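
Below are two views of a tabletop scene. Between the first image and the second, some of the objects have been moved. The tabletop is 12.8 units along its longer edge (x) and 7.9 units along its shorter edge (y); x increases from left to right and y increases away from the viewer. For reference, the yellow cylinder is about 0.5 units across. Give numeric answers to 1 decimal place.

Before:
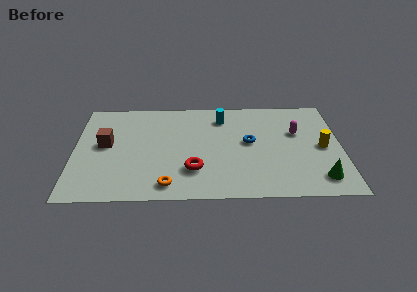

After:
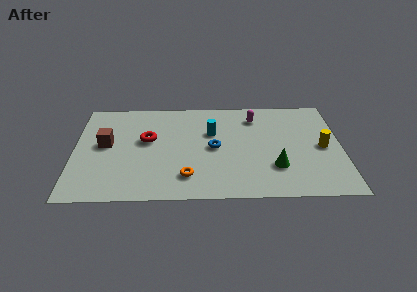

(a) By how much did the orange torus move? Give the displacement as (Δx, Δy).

(0.9, 0.6)

From the two frames, the orange torus sits at roughly (4.5, 1.1) before and (5.4, 1.7) after.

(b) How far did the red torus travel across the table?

3.3

The red torus moved from about (5.7, 2.2) to (3.5, 4.6), a distance of √(2.2² + 2.4²) ≈ 3.3.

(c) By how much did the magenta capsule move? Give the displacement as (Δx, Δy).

(-2.0, 1.3)

From the two frames, the magenta capsule sits at roughly (10.7, 5.0) before and (8.7, 6.3) after.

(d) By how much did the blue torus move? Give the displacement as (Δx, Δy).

(-1.7, -0.4)

The blue torus was at about (8.4, 4.3) and moved to about (6.7, 3.9).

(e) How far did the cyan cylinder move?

1.3

The cyan cylinder moved from about (7.1, 6.3) to (6.6, 5.1), a distance of √(0.5² + 1.2²) ≈ 1.3.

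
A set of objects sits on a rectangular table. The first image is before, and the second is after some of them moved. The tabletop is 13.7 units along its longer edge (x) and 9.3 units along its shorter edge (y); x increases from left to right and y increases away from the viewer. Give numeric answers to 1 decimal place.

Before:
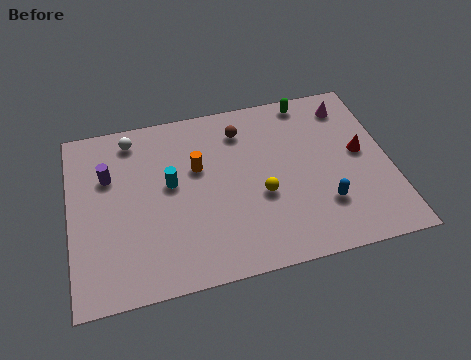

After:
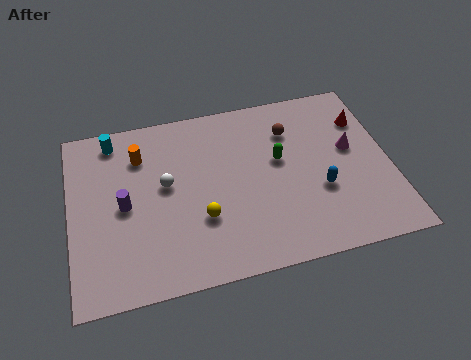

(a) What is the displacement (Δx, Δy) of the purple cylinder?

(0.6, -1.7)

The purple cylinder started near (1.7, 6.2) and ended near (2.3, 4.5).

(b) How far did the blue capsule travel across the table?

0.8

The blue capsule moved from about (10.7, 2.6) to (10.6, 3.4), a distance of √(0.1² + 0.8²) ≈ 0.8.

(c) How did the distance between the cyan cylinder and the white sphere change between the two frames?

+0.4

They were about 3.2 units apart before and 3.6 after — 0.4 units further apart.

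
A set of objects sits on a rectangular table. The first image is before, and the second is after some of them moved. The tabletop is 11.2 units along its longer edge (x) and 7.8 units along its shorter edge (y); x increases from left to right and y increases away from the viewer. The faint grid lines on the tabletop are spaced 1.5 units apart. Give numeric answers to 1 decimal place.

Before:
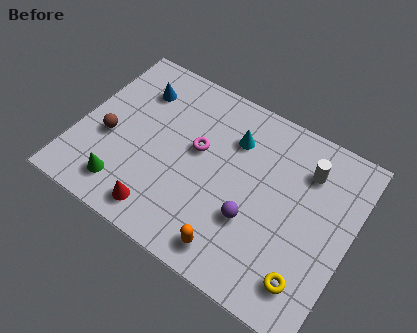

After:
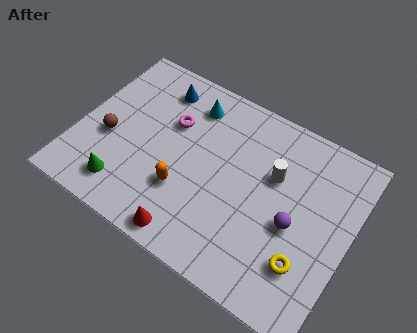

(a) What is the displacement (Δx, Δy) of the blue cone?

(0.8, 0.5)

The blue cone started near (2.0, 5.9) and ended near (2.8, 6.4).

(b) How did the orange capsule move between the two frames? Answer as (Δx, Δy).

(-2.3, 1.4)

The orange capsule was at about (6.9, 1.1) and moved to about (4.6, 2.5).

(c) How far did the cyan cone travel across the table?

2.0

From (6.1, 5.7) to (4.2, 6.3), the cyan cone covered √(1.9² + 0.6²) ≈ 2.0 units.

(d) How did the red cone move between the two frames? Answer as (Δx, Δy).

(1.3, -0.3)

From the two frames, the red cone sits at roughly (3.9, 1.1) before and (5.2, 0.8) after.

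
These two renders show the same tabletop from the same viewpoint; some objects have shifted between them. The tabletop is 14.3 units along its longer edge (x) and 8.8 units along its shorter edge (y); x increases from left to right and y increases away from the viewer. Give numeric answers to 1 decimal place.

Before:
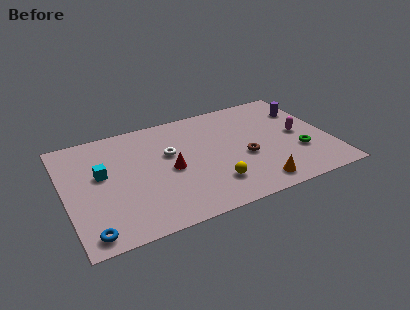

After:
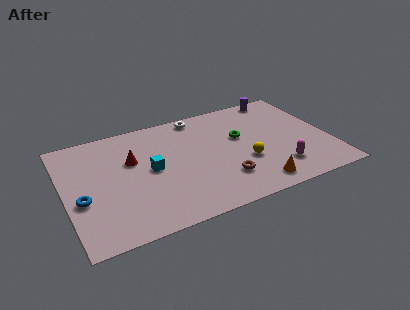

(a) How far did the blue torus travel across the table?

2.5

From (1.0, 1.0) to (0.8, 3.5), the blue torus covered √(0.2² + 2.5²) ≈ 2.5 units.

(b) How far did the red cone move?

2.4

From (5.6, 4.1) to (3.7, 5.6), the red cone covered √(1.9² + 1.5²) ≈ 2.4 units.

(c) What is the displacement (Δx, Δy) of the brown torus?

(-1.3, -1.3)

The brown torus started near (9.6, 3.6) and ended near (8.3, 2.3).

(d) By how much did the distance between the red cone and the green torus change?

-1.1

Before: roughly 7.0 units apart; after: 5.9. That's 1.1 units closer together.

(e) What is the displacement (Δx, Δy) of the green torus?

(-2.9, 2.4)

The green torus was at about (12.5, 2.9) and moved to about (9.6, 5.3).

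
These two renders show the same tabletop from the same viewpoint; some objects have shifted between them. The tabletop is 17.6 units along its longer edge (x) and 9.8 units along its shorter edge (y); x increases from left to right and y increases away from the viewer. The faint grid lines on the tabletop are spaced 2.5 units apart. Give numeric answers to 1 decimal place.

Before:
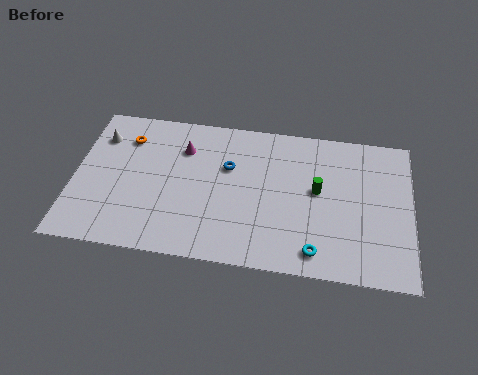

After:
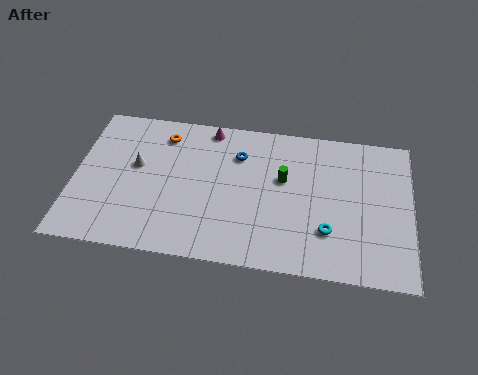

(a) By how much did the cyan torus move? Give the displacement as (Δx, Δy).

(0.6, 1.4)

From the two frames, the cyan torus sits at roughly (12.7, 1.4) before and (13.3, 2.8) after.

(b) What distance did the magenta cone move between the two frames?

2.1

The magenta cone was near (5.6, 7.2) before and (6.9, 8.8) after, so it travelled √(1.3² + 1.6²) ≈ 2.1 units.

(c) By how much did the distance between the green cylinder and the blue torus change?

-2.1

They were about 4.8 units apart before and 2.7 after — 2.1 units closer together.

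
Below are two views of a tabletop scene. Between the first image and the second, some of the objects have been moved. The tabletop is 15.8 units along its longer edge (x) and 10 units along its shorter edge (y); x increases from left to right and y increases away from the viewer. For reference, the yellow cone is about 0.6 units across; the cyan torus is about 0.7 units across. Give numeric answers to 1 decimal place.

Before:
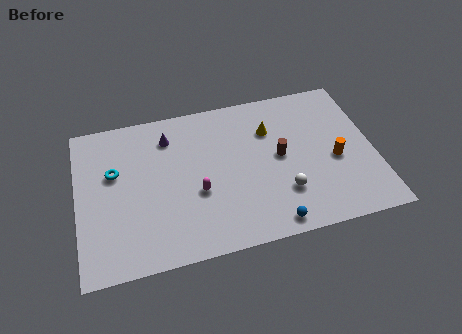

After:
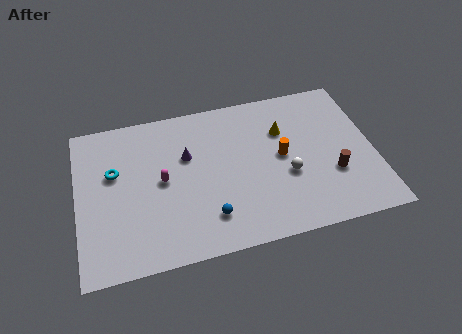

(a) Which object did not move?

the cyan torus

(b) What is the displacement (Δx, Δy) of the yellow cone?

(0.7, -0.2)

The yellow cone was at about (10.4, 7.1) and moved to about (11.1, 6.9).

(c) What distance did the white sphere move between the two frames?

1.1

From (10.8, 2.8) to (11.1, 3.9), the white sphere covered √(0.3² + 1.1²) ≈ 1.1 units.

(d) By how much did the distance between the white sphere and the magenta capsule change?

+2.1

They were about 4.6 units apart before and 6.7 after — 2.1 units further apart.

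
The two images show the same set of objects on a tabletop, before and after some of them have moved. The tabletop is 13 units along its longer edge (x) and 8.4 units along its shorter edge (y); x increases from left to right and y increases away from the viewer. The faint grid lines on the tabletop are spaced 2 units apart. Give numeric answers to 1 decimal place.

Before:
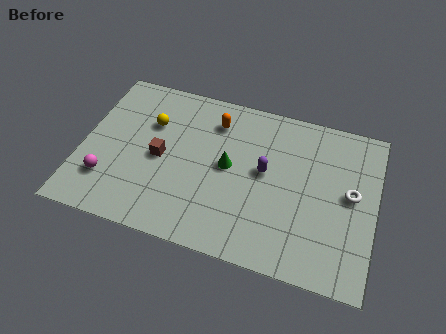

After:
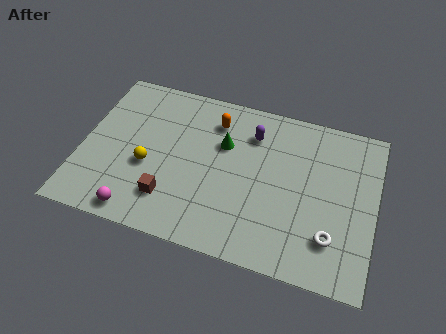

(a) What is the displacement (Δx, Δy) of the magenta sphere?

(1.5, -1.3)

From the two frames, the magenta sphere sits at roughly (1.3, 2.2) before and (2.8, 0.9) after.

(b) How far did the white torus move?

2.5

From (11.9, 4.5) to (11.2, 2.1), the white torus covered √(0.7² + 2.4²) ≈ 2.5 units.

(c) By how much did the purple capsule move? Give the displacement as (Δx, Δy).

(-0.7, 1.8)

The purple capsule started near (8.1, 4.6) and ended near (7.4, 6.4).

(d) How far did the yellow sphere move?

2.3

The yellow sphere moved from about (2.9, 5.7) to (3.0, 3.4), a distance of √(0.1² + 2.3²) ≈ 2.3.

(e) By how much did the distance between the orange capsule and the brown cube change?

+1.5

They were about 3.4 units apart before and 4.9 after — 1.5 units further apart.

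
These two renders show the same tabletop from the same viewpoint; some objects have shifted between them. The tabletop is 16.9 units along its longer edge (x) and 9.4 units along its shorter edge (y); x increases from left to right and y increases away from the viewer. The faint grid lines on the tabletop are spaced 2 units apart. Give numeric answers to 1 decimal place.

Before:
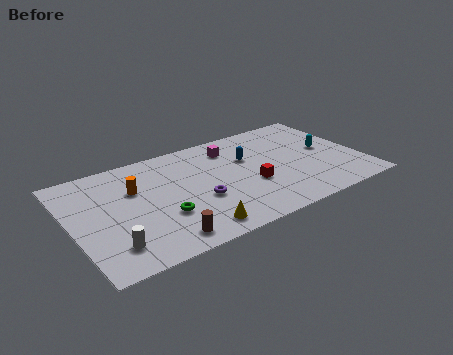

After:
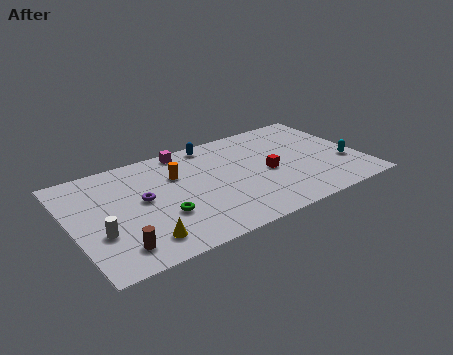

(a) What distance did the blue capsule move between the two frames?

2.9

From (10.5, 6.1) to (8.7, 8.4), the blue capsule covered √(1.8² + 2.3²) ≈ 2.9 units.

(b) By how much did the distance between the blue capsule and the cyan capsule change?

+4.2

The distance was about 4.7 in the first image and 8.9 in the second, so they moved 4.2 units further apart.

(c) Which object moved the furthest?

the purple torus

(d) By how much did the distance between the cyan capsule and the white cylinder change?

+1.0

They were about 13.5 units apart before and 14.5 after — 1.0 units further apart.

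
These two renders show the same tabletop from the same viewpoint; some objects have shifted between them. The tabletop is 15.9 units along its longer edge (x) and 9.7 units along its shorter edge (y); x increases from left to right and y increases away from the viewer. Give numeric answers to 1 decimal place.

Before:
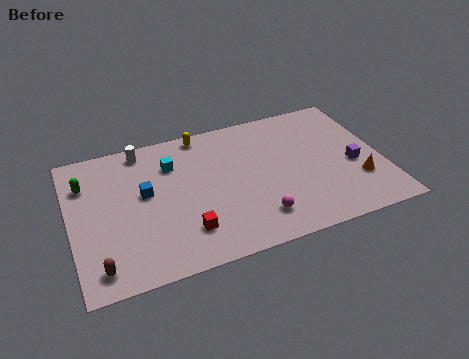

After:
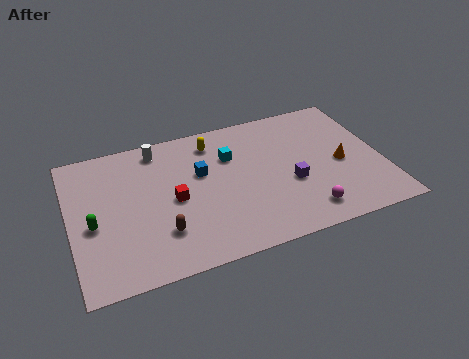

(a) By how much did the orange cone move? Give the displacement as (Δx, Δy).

(-0.7, 1.5)

From the two frames, the orange cone sits at roughly (14.5, 2.9) before and (13.8, 4.4) after.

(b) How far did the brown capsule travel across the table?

3.4

From (1.2, 1.4) to (4.4, 2.6), the brown capsule covered √(3.2² + 1.2²) ≈ 3.4 units.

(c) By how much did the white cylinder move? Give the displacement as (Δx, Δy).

(0.8, -0.2)

From the two frames, the white cylinder sits at roughly (3.9, 8.6) before and (4.7, 8.4) after.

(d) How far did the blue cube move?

2.9

The blue cube moved from about (3.8, 5.5) to (6.7, 6.0), a distance of √(2.9² + 0.5²) ≈ 2.9.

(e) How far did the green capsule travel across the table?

2.9

From (0.9, 7.1) to (1.1, 4.2), the green capsule covered √(0.2² + 2.9²) ≈ 2.9 units.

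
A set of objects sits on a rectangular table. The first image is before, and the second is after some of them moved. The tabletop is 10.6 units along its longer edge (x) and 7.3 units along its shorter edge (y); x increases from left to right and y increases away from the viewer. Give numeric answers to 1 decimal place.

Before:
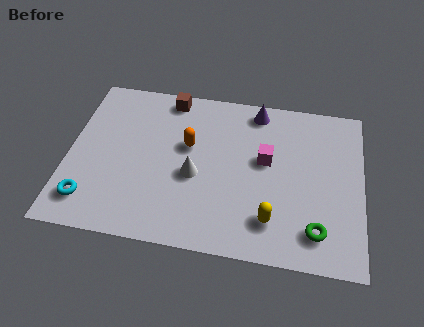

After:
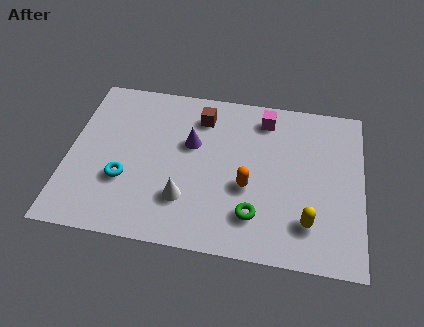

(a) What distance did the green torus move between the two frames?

2.2

The green torus moved from about (9.0, 1.4) to (6.8, 1.7), a distance of √(2.2² + 0.3²) ≈ 2.2.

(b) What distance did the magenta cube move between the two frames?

1.9

From (7.1, 4.2) to (7.0, 6.1), the magenta cube covered √(0.1² + 1.9²) ≈ 1.9 units.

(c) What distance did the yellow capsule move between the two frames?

1.3

From (7.4, 1.6) to (8.7, 1.7), the yellow capsule covered √(1.3² + 0.1²) ≈ 1.3 units.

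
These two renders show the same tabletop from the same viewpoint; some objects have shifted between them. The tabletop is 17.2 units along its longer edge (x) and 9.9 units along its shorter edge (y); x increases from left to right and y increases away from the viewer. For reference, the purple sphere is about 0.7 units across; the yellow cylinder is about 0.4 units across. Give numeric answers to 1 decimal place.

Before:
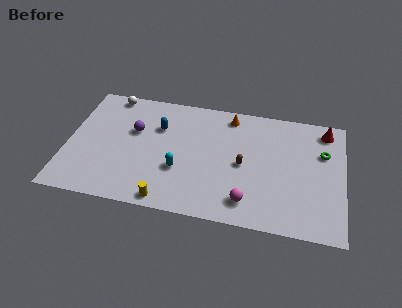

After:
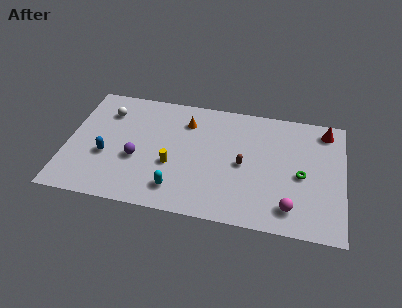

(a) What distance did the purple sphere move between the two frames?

2.3

From (4.1, 6.2) to (4.4, 3.9), the purple sphere covered √(0.3² + 2.3²) ≈ 2.3 units.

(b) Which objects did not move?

the red cone and the brown capsule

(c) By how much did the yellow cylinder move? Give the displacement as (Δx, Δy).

(0.1, 2.9)

From the two frames, the yellow cylinder sits at roughly (6.5, 0.9) before and (6.6, 3.8) after.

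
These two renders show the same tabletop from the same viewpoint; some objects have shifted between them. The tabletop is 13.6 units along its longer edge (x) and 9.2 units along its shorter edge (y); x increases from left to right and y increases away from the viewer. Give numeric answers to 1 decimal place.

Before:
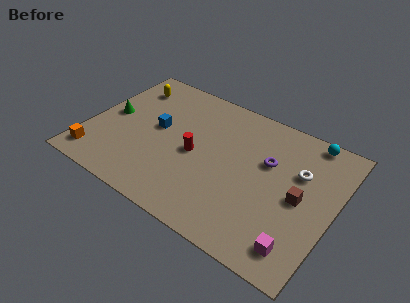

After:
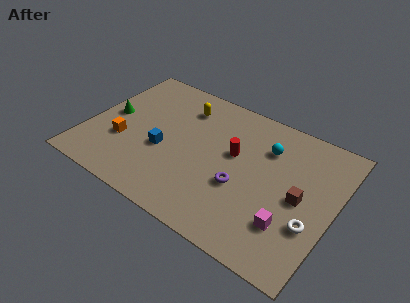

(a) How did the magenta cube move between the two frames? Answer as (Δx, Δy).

(-0.7, 1.0)

The magenta cube was at about (12.2, 1.5) and moved to about (11.5, 2.5).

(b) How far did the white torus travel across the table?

3.1

The white torus was near (11.5, 6.0) before and (12.6, 3.1) after, so it travelled √(1.1² + 2.9²) ≈ 3.1 units.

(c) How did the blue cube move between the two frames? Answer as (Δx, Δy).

(0.6, -1.3)

The blue cube started near (3.7, 5.0) and ended near (4.3, 3.7).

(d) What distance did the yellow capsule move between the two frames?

3.2

The yellow capsule was near (1.6, 7.3) before and (4.8, 7.2) after, so it travelled √(3.2² + 0.1²) ≈ 3.2 units.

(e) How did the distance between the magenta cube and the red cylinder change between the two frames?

-2.3

Before: roughly 6.8 units apart; after: 4.5. That's 2.3 units closer together.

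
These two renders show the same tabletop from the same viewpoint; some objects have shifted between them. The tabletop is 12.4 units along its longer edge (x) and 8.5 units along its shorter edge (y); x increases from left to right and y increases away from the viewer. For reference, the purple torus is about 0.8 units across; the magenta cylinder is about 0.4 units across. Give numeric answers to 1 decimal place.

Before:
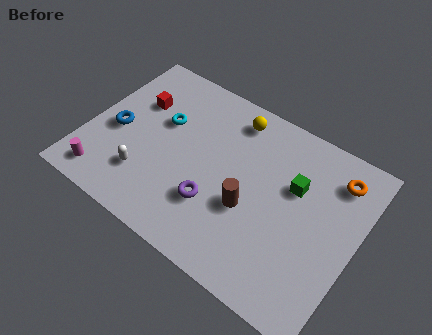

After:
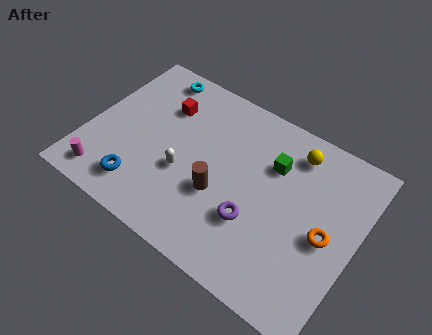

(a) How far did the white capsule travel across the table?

1.9

From (3.0, 2.2) to (4.6, 3.3), the white capsule covered √(1.6² + 1.1²) ≈ 1.9 units.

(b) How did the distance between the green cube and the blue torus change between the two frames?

-1.4

The distance was about 8.3 in the first image and 6.9 in the second, so they moved 1.4 units closer together.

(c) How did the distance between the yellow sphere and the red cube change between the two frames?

+1.5

They were about 4.6 units apart before and 6.1 after — 1.5 units further apart.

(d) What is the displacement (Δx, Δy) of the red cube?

(1.2, 0.4)

From the two frames, the red cube sits at roughly (1.9, 5.7) before and (3.1, 6.1) after.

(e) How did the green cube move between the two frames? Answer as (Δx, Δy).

(-1.1, 0.5)

From the two frames, the green cube sits at roughly (9.4, 5.4) before and (8.3, 5.9) after.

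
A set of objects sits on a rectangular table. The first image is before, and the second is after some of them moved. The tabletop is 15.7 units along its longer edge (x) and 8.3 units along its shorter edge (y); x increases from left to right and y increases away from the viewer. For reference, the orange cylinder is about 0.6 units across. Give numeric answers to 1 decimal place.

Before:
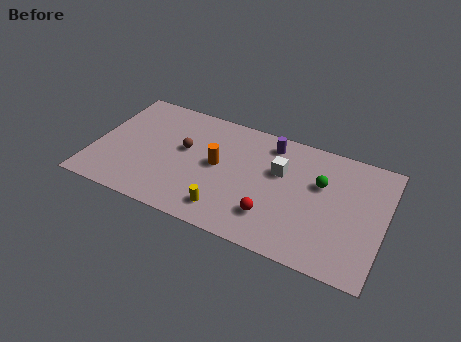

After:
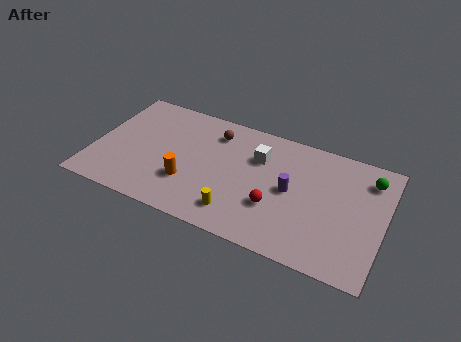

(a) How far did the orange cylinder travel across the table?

2.3

From (6.7, 4.4) to (5.3, 2.6), the orange cylinder covered √(1.4² + 1.8²) ≈ 2.3 units.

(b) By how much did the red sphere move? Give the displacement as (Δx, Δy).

(0.1, 0.7)

The red sphere started near (9.9, 2.1) and ended near (10.0, 2.8).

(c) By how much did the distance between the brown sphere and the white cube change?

-2.6

The distance was about 5.2 in the first image and 2.6 in the second, so they moved 2.6 units closer together.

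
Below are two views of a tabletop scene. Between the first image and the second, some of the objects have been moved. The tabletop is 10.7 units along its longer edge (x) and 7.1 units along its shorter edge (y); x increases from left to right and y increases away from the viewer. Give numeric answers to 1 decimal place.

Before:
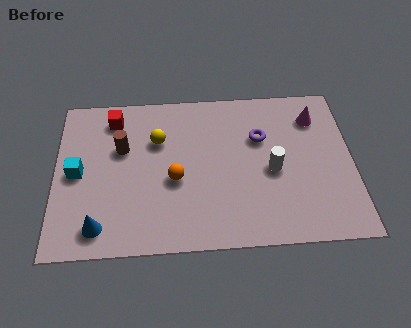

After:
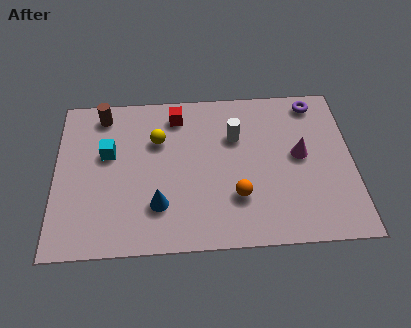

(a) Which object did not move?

the yellow sphere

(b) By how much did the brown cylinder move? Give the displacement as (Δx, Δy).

(-0.7, 1.6)

From the two frames, the brown cylinder sits at roughly (2.4, 4.5) before and (1.7, 6.1) after.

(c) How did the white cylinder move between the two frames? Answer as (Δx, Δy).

(-1.3, 1.6)

From the two frames, the white cylinder sits at roughly (7.8, 3.2) before and (6.5, 4.8) after.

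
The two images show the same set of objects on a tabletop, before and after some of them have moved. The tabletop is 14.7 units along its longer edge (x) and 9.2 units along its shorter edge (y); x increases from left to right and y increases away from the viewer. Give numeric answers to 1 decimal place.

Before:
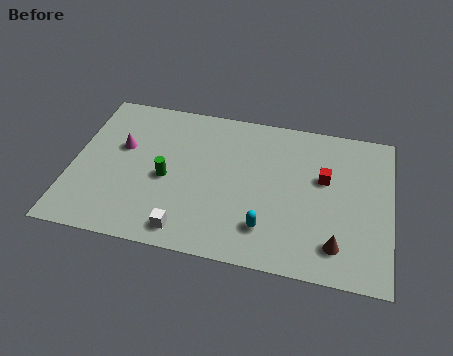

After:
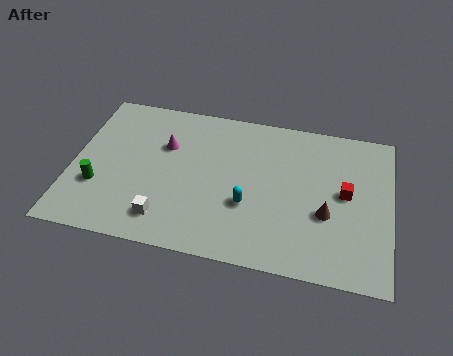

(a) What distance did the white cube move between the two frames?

1.1

The white cube moved from about (5.5, 1.2) to (4.5, 1.7), a distance of √(1.0² + 0.5²) ≈ 1.1.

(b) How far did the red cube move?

1.2

The red cube was near (11.6, 5.6) before and (12.6, 4.9) after, so it travelled √(1.0² + 0.7²) ≈ 1.2 units.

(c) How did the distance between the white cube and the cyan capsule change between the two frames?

+0.3

The distance was about 3.7 in the first image and 4.0 in the second, so they moved 0.3 units further apart.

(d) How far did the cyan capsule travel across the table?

1.5

The cyan capsule moved from about (9.1, 2.1) to (8.2, 3.3), a distance of √(0.9² + 1.2²) ≈ 1.5.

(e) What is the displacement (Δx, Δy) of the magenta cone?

(2.0, 0.5)

The magenta cone started near (2.2, 5.6) and ended near (4.2, 6.1).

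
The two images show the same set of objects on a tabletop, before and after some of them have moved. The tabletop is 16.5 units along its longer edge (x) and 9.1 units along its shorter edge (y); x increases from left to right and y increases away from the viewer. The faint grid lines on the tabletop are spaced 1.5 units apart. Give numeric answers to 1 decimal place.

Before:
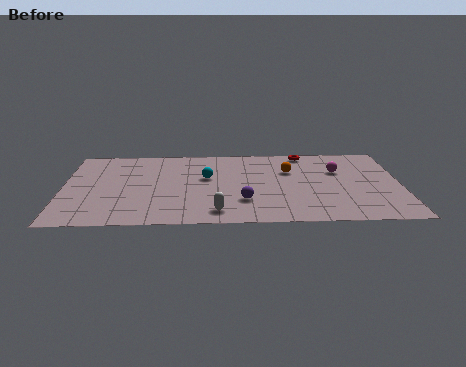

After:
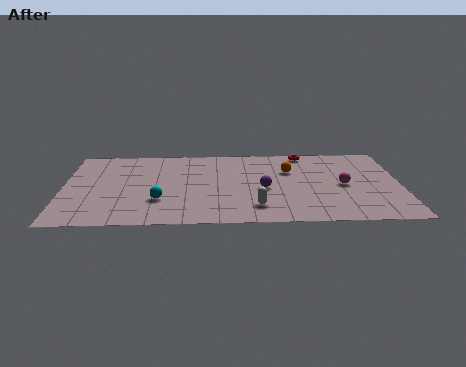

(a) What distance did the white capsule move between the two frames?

2.0

From (7.5, 1.4) to (9.4, 1.9), the white capsule covered √(1.9² + 0.5²) ≈ 2.0 units.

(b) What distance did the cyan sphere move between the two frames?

3.5

From (7.0, 5.4) to (4.7, 2.8), the cyan sphere covered √(2.3² + 2.6²) ≈ 3.5 units.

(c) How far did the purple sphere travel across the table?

1.7

From (8.8, 2.6) to (9.8, 4.0), the purple sphere covered √(1.0² + 1.4²) ≈ 1.7 units.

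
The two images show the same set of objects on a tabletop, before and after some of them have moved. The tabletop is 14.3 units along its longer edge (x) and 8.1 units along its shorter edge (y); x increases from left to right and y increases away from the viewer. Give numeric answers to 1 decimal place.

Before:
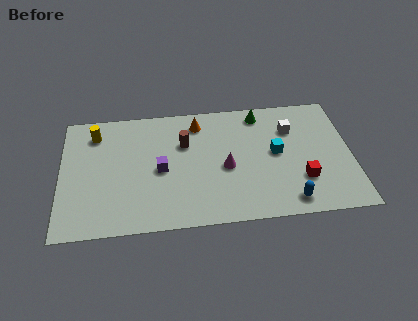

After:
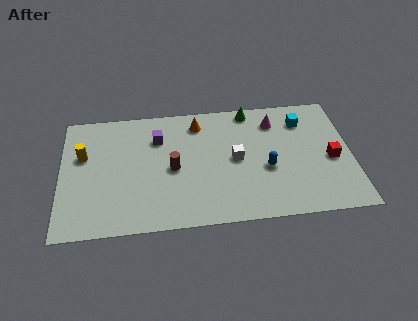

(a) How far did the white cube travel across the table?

3.3

From (11.4, 5.8) to (8.6, 4.1), the white cube covered √(2.8² + 1.7²) ≈ 3.3 units.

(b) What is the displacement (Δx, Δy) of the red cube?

(1.5, 1.2)

From the two frames, the red cube sits at roughly (11.8, 2.4) before and (13.3, 3.6) after.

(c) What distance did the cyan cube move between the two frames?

2.4

The cyan cube moved from about (10.6, 4.3) to (12.0, 6.3), a distance of √(1.4² + 2.0²) ≈ 2.4.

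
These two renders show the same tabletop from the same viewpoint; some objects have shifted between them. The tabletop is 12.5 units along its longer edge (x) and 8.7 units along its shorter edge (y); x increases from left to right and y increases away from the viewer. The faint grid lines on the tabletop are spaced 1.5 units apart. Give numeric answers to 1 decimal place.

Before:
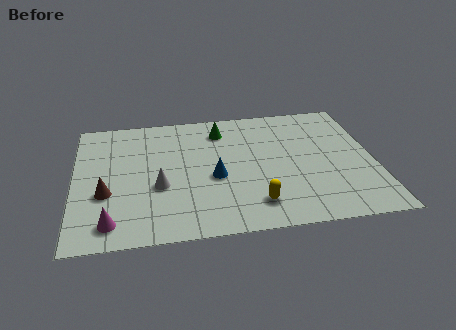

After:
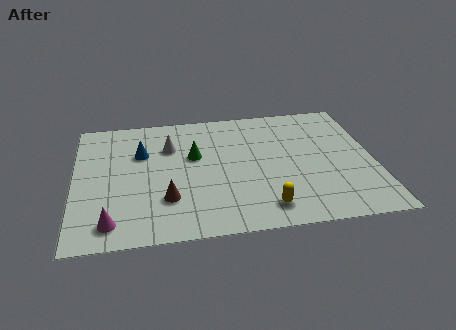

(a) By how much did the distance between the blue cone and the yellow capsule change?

+4.1

The distance was about 2.6 in the first image and 6.7 in the second, so they moved 4.1 units further apart.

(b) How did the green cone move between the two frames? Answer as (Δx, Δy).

(-1.2, -1.7)

From the two frames, the green cone sits at roughly (6.2, 7.0) before and (5.0, 5.3) after.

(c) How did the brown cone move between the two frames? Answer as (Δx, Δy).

(2.5, -0.7)

The brown cone was at about (1.3, 3.2) and moved to about (3.8, 2.5).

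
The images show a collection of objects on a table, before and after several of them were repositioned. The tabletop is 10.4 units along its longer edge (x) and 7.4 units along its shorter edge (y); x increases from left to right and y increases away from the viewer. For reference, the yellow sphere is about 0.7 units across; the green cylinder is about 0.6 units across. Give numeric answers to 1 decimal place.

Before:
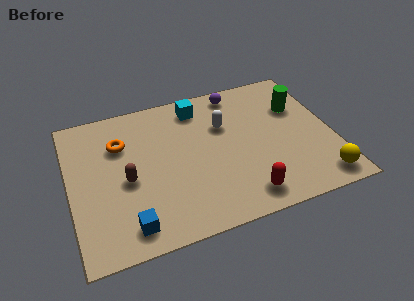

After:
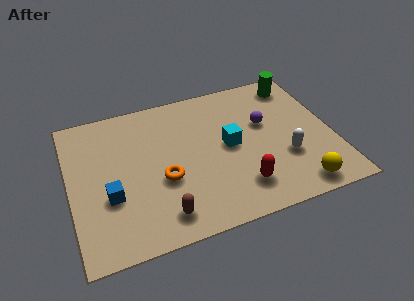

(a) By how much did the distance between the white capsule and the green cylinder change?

+0.9

The distance was about 3.0 in the first image and 3.9 in the second, so they moved 0.9 units further apart.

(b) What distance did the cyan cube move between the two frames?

2.6

From (5.3, 6.2) to (6.3, 3.8), the cyan cube covered √(1.0² + 2.4²) ≈ 2.6 units.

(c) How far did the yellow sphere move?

0.9

The yellow sphere was near (9.6, 1.0) before and (8.7, 0.9) after, so it travelled √(0.9² + 0.1²) ≈ 0.9 units.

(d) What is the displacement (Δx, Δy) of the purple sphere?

(0.9, -2.0)

The purple sphere started near (6.9, 6.5) and ended near (7.8, 4.5).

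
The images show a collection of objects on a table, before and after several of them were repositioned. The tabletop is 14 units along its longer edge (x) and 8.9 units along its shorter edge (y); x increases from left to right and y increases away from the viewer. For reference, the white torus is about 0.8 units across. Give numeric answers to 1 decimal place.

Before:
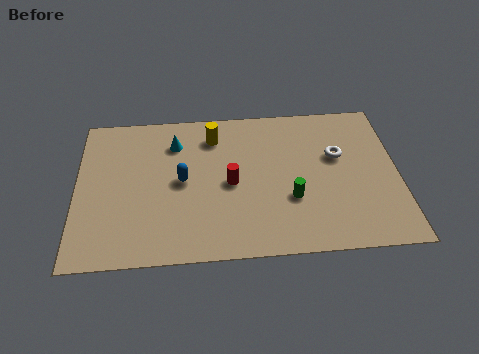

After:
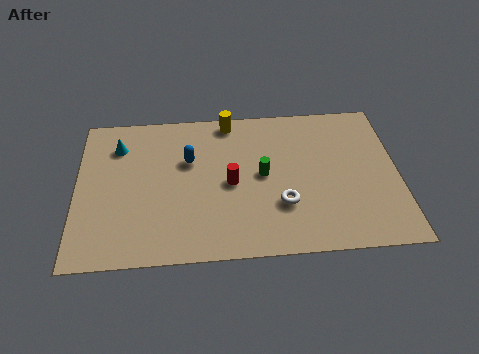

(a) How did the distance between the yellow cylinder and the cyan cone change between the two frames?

+3.3

Before: roughly 1.7 units apart; after: 5.0. That's 3.3 units further apart.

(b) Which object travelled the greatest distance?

the white torus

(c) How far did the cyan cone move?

2.5

The cyan cone was near (4.3, 6.8) before and (1.8, 6.8) after, so it travelled √(2.5² + 0.0²) ≈ 2.5 units.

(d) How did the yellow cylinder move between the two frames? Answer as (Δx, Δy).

(0.7, 0.9)

The yellow cylinder started near (6.0, 7.1) and ended near (6.7, 8.0).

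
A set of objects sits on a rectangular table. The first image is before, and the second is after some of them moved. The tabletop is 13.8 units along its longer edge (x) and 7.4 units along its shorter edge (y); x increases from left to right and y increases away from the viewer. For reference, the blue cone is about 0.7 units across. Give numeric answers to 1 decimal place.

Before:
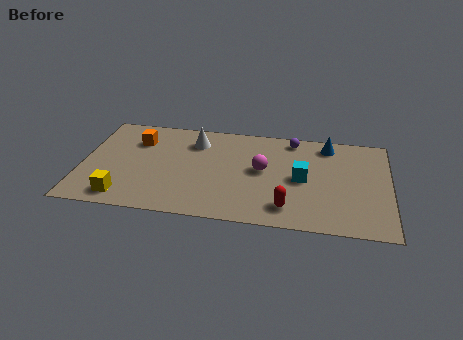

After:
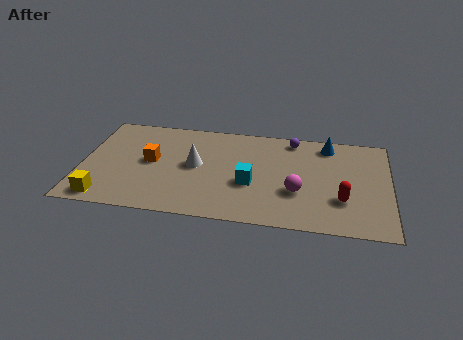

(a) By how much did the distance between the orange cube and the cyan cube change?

-3.1

The distance was about 7.7 in the first image and 4.6 in the second, so they moved 3.1 units closer together.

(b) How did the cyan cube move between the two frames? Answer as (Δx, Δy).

(-2.3, -0.7)

The cyan cube was at about (9.9, 3.6) and moved to about (7.6, 2.9).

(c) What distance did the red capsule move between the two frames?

2.6

The red capsule moved from about (9.3, 1.4) to (11.7, 2.3), a distance of √(2.4² + 0.9²) ≈ 2.6.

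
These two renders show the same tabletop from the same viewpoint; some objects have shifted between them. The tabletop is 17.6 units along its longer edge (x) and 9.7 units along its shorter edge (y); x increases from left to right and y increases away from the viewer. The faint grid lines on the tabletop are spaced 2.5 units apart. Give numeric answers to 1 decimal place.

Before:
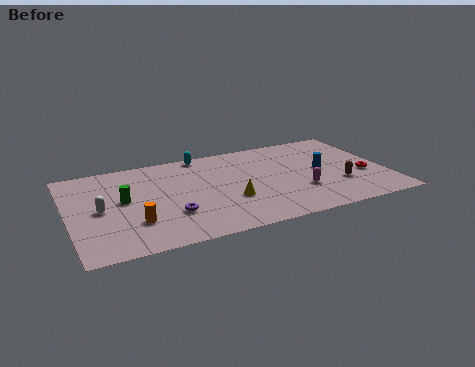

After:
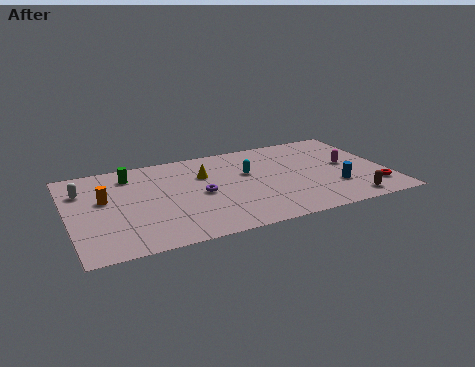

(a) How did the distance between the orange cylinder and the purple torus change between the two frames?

+3.3

The distance was about 2.0 in the first image and 5.3 in the second, so they moved 3.3 units further apart.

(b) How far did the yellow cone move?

3.4

The yellow cone moved from about (8.7, 3.4) to (7.6, 6.6), a distance of √(1.1² + 3.2²) ≈ 3.4.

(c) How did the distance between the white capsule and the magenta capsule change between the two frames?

+3.7

Before: roughly 11.0 units apart; after: 14.7. That's 3.7 units further apart.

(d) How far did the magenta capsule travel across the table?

3.5

The magenta capsule was near (12.6, 3.1) before and (15.5, 5.1) after, so it travelled √(2.9² + 2.0²) ≈ 3.5 units.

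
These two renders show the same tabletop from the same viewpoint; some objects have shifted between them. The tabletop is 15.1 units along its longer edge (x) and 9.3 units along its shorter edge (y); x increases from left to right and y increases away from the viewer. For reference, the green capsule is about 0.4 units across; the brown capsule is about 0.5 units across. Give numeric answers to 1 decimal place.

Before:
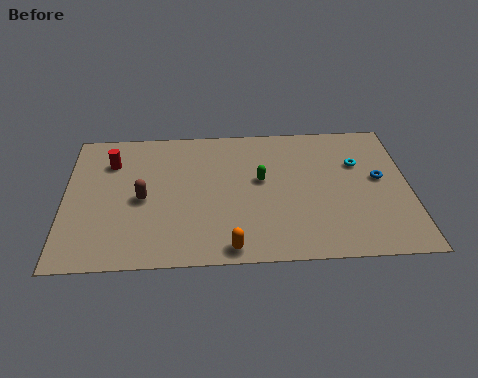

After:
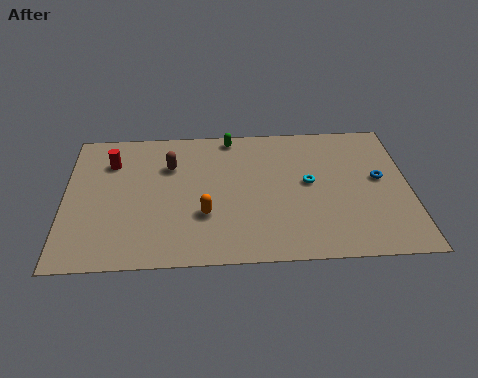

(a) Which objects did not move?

the red cylinder and the blue torus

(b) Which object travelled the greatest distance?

the green capsule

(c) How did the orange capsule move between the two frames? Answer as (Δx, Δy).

(-1.1, 2.2)

The orange capsule was at about (7.2, 0.9) and moved to about (6.1, 3.1).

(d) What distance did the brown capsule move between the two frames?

2.5

The brown capsule moved from about (3.4, 4.3) to (4.6, 6.5), a distance of √(1.2² + 2.2²) ≈ 2.5.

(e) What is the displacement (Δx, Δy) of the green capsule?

(-1.3, 3.1)

The green capsule was at about (8.6, 5.3) and moved to about (7.3, 8.4).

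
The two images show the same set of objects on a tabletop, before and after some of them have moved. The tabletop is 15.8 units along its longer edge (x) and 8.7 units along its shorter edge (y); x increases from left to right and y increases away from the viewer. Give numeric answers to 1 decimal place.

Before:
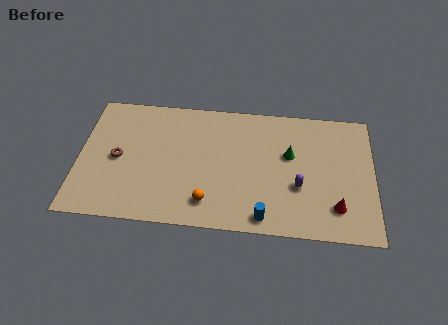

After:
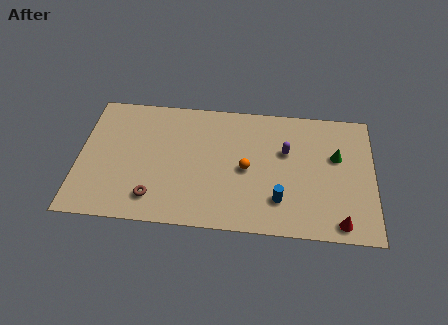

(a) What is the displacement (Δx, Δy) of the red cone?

(0.2, -1.0)

The red cone was at about (13.8, 2.0) and moved to about (14.0, 1.0).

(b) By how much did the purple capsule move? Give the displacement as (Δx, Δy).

(-0.7, 2.3)

The purple capsule was at about (11.8, 3.2) and moved to about (11.1, 5.5).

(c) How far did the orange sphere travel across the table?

3.1

The orange sphere moved from about (7.0, 1.7) to (9.0, 4.1), a distance of √(2.0² + 2.4²) ≈ 3.1.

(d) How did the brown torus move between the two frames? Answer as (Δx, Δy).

(2.0, -2.5)

The brown torus started near (2.1, 4.2) and ended near (4.1, 1.7).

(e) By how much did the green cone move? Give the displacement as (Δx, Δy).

(2.5, 0.1)

The green cone was at about (11.3, 5.3) and moved to about (13.8, 5.4).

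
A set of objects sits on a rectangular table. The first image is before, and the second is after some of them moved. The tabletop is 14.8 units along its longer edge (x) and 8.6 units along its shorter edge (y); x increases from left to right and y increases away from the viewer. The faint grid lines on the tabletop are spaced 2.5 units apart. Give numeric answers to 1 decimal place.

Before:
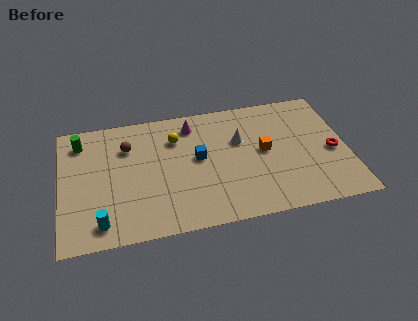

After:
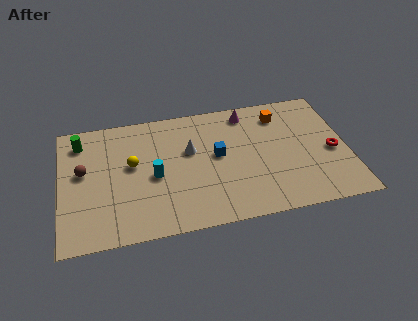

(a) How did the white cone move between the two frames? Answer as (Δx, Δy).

(-2.6, -0.2)

The white cone started near (9.3, 5.5) and ended near (6.7, 5.3).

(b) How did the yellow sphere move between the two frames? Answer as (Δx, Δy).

(-2.3, -1.4)

The yellow sphere started near (6.0, 6.3) and ended near (3.7, 4.9).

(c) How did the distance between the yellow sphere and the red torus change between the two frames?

+2.0

Before: roughly 8.4 units apart; after: 10.4. That's 2.0 units further apart.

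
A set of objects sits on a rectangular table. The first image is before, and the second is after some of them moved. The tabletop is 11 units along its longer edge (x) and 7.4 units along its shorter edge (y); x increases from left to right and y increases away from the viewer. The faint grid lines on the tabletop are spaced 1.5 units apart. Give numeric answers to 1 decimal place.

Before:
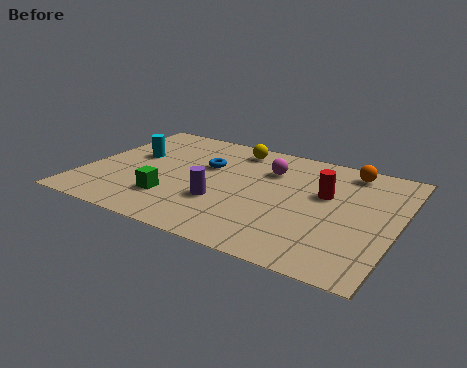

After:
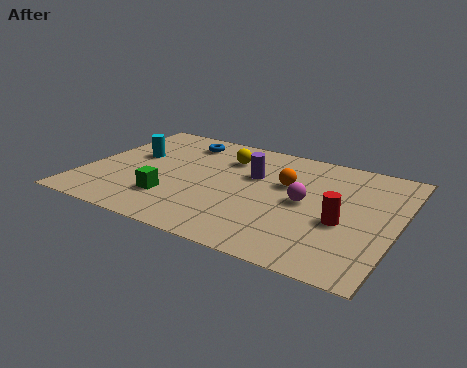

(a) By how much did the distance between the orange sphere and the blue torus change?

-0.9

The distance was about 5.2 in the first image and 4.3 in the second, so they moved 0.9 units closer together.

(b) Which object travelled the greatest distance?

the orange sphere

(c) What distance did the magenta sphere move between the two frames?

2.2

The magenta sphere was near (6.3, 5.3) before and (7.8, 3.7) after, so it travelled √(1.5² + 1.6²) ≈ 2.2 units.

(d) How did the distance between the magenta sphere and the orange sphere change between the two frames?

-1.7

The distance was about 2.9 in the first image and 1.2 in the second, so they moved 1.7 units closer together.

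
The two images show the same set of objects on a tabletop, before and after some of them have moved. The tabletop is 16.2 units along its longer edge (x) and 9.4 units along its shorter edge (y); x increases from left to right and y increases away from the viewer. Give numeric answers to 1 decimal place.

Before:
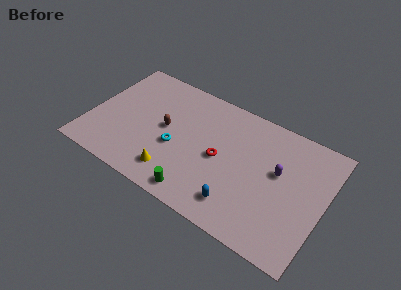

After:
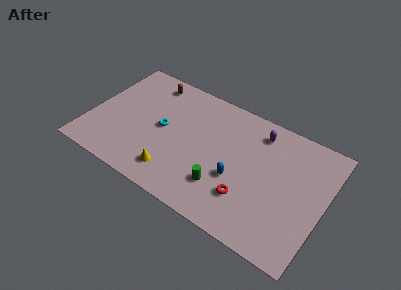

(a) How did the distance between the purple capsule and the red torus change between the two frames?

+1.2

They were about 4.0 units apart before and 5.2 after — 1.2 units further apart.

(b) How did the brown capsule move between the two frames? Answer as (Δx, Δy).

(-1.7, 3.2)

The brown capsule started near (5.2, 4.9) and ended near (3.5, 8.1).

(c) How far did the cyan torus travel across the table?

1.5

From (6.1, 3.8) to (5.0, 4.8), the cyan torus covered √(1.1² + 1.0²) ≈ 1.5 units.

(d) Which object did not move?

the yellow cone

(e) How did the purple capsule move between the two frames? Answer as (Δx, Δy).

(-1.7, 2.3)

The purple capsule started near (13.0, 5.5) and ended near (11.3, 7.8).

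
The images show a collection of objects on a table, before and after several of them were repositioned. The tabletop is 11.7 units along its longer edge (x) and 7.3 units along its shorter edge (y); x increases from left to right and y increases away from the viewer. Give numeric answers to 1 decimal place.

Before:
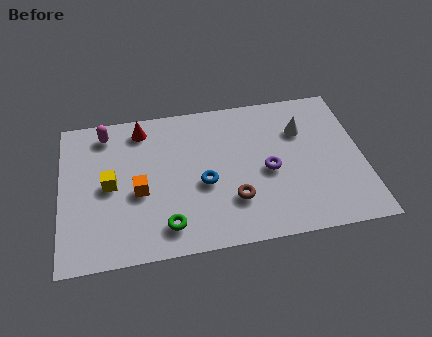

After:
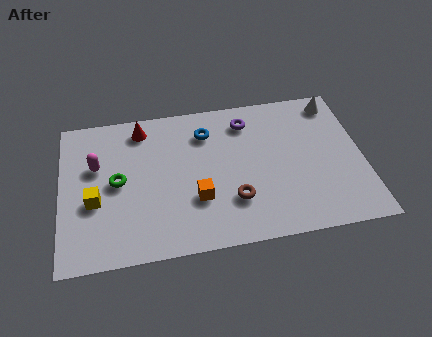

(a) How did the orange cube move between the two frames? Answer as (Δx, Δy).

(2.2, -0.7)

From the two frames, the orange cube sits at roughly (3.0, 3.1) before and (5.2, 2.4) after.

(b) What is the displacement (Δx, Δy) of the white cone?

(1.4, 1.2)

The white cone was at about (9.4, 5.1) and moved to about (10.8, 6.3).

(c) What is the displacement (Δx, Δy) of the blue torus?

(0.2, 2.5)

The blue torus was at about (5.5, 3.1) and moved to about (5.7, 5.6).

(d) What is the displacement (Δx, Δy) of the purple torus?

(-0.7, 2.6)

The purple torus started near (8.0, 3.3) and ended near (7.3, 5.9).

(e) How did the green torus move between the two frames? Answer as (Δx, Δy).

(-1.8, 2.4)

The green torus was at about (4.0, 1.3) and moved to about (2.2, 3.7).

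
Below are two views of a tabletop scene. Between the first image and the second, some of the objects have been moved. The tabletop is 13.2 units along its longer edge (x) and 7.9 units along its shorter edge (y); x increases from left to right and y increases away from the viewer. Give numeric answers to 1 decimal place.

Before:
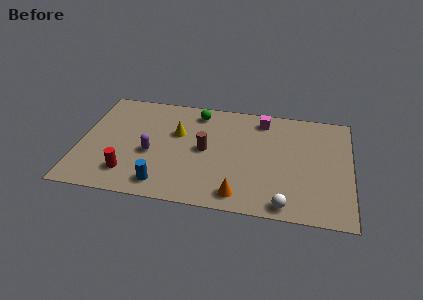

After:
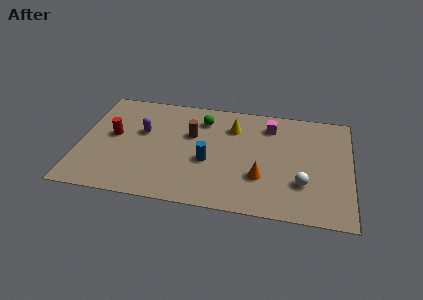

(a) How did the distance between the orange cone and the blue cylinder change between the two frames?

-1.0

The distance was about 3.7 in the first image and 2.7 in the second, so they moved 1.0 units closer together.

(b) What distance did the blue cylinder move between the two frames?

2.9

The blue cylinder moved from about (4.2, 1.2) to (6.3, 3.2), a distance of √(2.1² + 2.0²) ≈ 2.9.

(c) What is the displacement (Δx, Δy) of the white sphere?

(0.8, 1.6)

The white sphere was at about (10.1, 0.8) and moved to about (10.9, 2.4).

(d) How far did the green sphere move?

0.6

The green sphere was near (5.6, 6.7) before and (5.9, 6.2) after, so it travelled √(0.3² + 0.5²) ≈ 0.6 units.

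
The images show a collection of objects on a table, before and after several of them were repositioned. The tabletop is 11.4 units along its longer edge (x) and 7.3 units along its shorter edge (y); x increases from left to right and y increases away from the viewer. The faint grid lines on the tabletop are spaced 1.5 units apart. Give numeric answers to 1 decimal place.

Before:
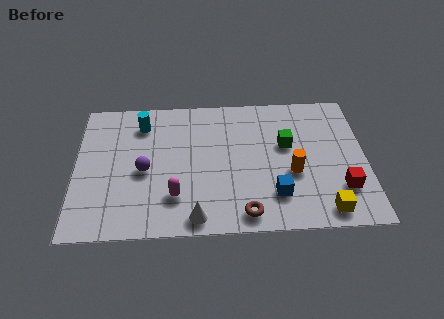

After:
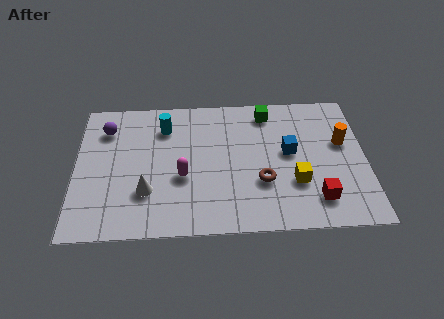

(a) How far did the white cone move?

2.4

The white cone moved from about (4.7, 0.8) to (2.8, 2.2), a distance of √(1.9² + 1.4²) ≈ 2.4.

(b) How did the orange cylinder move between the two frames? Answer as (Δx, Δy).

(2.0, 1.5)

The orange cylinder was at about (8.5, 2.9) and moved to about (10.5, 4.4).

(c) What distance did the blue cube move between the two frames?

2.3

The blue cube moved from about (7.8, 1.8) to (8.4, 4.0), a distance of √(0.6² + 2.2²) ≈ 2.3.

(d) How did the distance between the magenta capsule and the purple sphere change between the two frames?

+2.2

Before: roughly 1.8 units apart; after: 4.0. That's 2.2 units further apart.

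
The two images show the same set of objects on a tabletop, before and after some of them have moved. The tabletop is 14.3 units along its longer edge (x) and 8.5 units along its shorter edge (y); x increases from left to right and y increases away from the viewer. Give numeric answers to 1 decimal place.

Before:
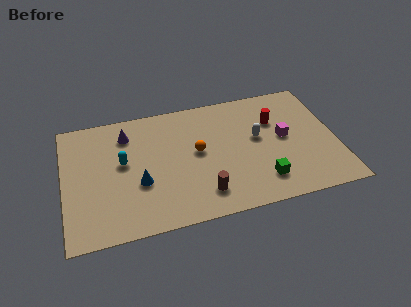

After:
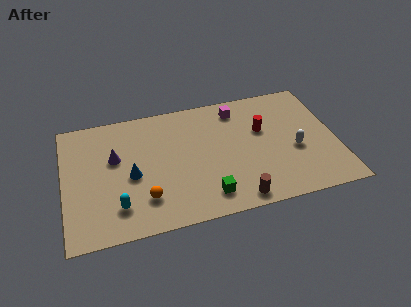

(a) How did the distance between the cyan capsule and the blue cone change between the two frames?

+0.3

Before: roughly 1.8 units apart; after: 2.1. That's 0.3 units further apart.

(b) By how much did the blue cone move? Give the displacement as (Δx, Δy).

(-0.4, 0.6)

The blue cone was at about (3.9, 3.2) and moved to about (3.5, 3.8).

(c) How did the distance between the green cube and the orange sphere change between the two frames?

-1.0

They were about 4.3 units apart before and 3.3 after — 1.0 units closer together.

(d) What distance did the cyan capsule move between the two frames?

2.9

The cyan capsule moved from about (3.1, 4.8) to (2.7, 1.9), a distance of √(0.4² + 2.9²) ≈ 2.9.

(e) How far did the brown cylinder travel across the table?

1.9

From (7.1, 1.7) to (8.8, 0.9), the brown cylinder covered √(1.7² + 0.8²) ≈ 1.9 units.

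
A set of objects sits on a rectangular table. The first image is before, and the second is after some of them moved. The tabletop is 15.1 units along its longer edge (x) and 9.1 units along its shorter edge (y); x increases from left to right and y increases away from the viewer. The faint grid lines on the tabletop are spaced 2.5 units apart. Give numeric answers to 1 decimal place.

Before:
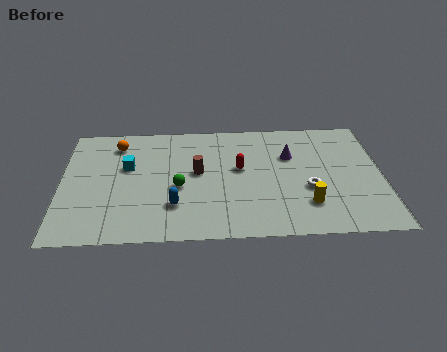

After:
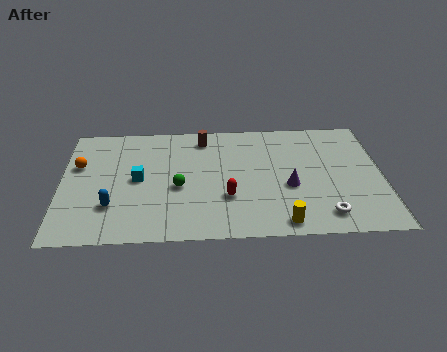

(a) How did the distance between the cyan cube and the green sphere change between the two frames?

-0.9

They were about 2.9 units apart before and 2.0 after — 0.9 units closer together.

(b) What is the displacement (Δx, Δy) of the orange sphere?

(-1.8, -1.6)

The orange sphere started near (2.6, 7.4) and ended near (0.8, 5.8).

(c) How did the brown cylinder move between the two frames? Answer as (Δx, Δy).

(0.3, 2.7)

The brown cylinder started near (6.4, 5.0) and ended near (6.7, 7.7).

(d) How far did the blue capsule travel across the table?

2.9

The blue capsule moved from about (5.3, 2.5) to (2.4, 2.6), a distance of √(2.9² + 0.1²) ≈ 2.9.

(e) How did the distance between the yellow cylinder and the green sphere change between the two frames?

-0.6

The distance was about 6.2 in the first image and 5.6 in the second, so they moved 0.6 units closer together.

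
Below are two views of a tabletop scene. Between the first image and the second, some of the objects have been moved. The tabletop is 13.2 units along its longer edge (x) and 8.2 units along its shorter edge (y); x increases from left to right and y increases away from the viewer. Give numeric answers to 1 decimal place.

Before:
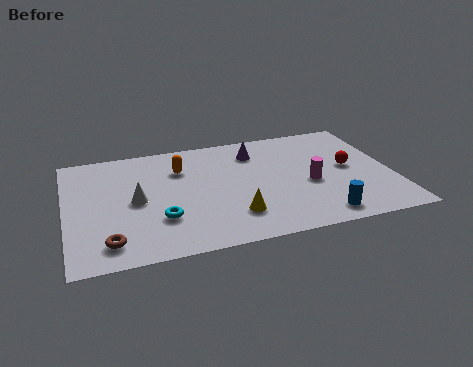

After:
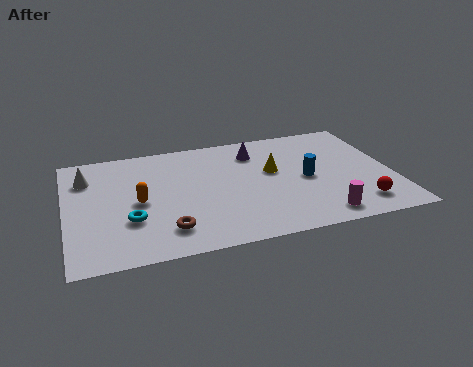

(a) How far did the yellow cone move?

3.3

From (6.6, 2.0) to (8.4, 4.8), the yellow cone covered √(1.8² + 2.8²) ≈ 3.3 units.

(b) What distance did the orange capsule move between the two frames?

2.7

The orange capsule was near (4.7, 5.9) before and (2.9, 3.9) after, so it travelled √(1.8² + 2.0²) ≈ 2.7 units.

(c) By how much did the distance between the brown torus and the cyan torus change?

-0.7

The distance was about 2.4 in the first image and 1.7 in the second, so they moved 0.7 units closer together.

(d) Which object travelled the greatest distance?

the yellow cone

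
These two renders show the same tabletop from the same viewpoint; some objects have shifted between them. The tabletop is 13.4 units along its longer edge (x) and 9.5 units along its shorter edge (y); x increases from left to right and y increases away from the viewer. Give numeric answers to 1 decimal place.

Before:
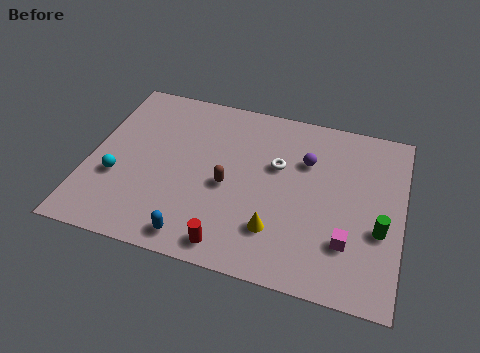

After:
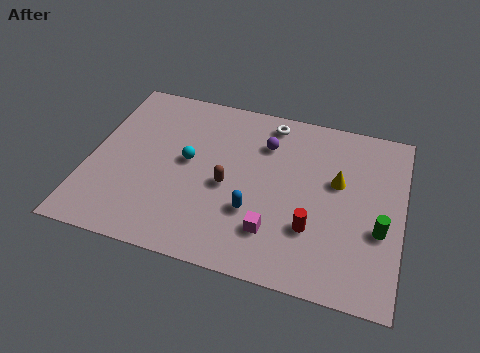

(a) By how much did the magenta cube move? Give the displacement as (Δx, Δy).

(-3.1, -0.3)

From the two frames, the magenta cube sits at roughly (11.2, 2.6) before and (8.1, 2.3) after.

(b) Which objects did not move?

the brown capsule and the green cylinder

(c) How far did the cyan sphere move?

3.4

The cyan sphere was near (1.3, 3.4) before and (4.2, 5.1) after, so it travelled √(2.9² + 1.7²) ≈ 3.4 units.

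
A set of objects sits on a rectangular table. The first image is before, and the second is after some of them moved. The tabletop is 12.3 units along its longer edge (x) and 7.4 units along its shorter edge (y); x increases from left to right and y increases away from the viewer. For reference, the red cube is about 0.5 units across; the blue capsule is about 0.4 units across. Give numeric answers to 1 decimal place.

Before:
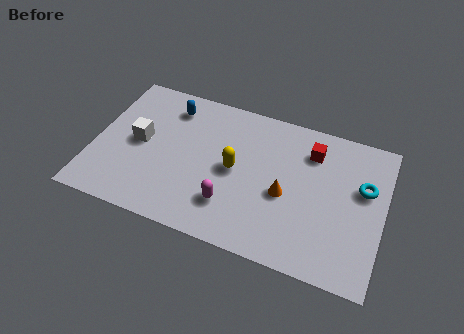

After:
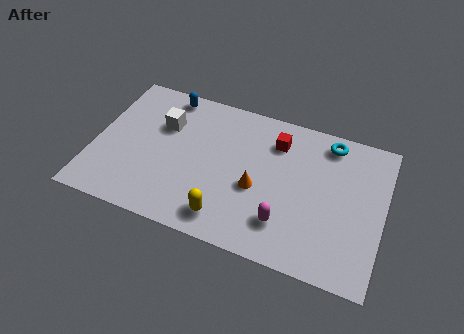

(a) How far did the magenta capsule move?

2.3

The magenta capsule was near (6.0, 1.9) before and (8.3, 1.8) after, so it travelled √(2.3² + 0.1²) ≈ 2.3 units.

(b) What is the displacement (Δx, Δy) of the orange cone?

(-1.2, -0.1)

The orange cone was at about (8.2, 3.2) and moved to about (7.0, 3.1).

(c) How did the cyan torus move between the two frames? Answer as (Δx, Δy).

(-1.6, 1.8)

The cyan torus was at about (11.4, 4.6) and moved to about (9.8, 6.4).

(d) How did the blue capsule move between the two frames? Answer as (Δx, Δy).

(-0.2, 0.6)

The blue capsule was at about (3.0, 6.0) and moved to about (2.8, 6.6).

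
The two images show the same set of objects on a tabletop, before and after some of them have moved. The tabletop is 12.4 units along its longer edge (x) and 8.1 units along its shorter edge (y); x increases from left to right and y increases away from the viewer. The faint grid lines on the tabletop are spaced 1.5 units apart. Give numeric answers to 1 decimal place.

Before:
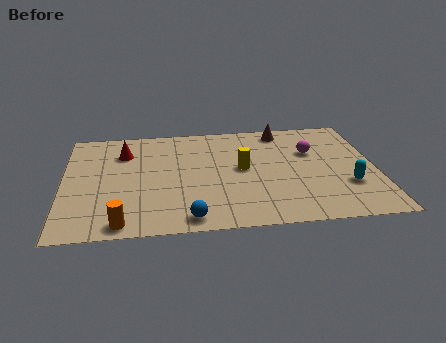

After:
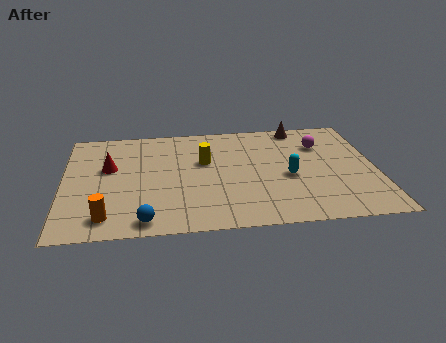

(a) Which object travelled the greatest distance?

the cyan capsule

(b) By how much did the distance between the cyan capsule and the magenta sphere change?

-0.3

They were about 3.0 units apart before and 2.7 after — 0.3 units closer together.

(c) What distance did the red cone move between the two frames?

1.3

From (2.4, 6.0) to (1.8, 4.9), the red cone covered √(0.6² + 1.1²) ≈ 1.3 units.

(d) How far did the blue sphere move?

1.7

The blue sphere moved from about (4.9, 0.9) to (3.2, 0.9), a distance of √(1.7² + 0.0²) ≈ 1.7.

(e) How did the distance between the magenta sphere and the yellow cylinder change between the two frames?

+1.8

Before: roughly 3.0 units apart; after: 4.8. That's 1.8 units further apart.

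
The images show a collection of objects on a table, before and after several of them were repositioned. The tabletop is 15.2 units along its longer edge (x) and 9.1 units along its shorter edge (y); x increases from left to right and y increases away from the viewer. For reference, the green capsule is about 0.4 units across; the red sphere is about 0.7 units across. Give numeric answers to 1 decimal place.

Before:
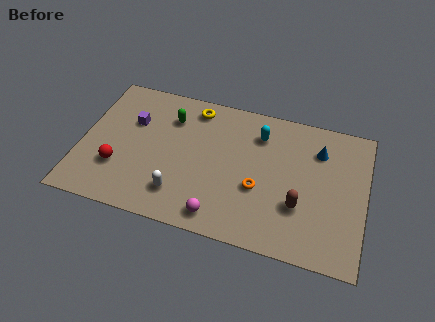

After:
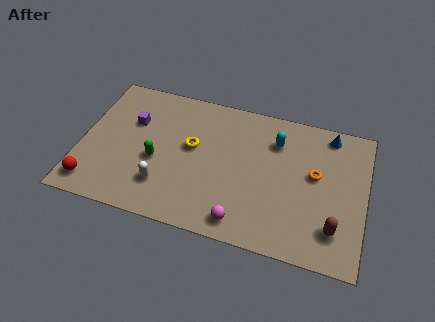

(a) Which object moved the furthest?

the orange torus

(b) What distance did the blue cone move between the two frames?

1.3

The blue cone moved from about (12.6, 6.8) to (13.1, 8.0), a distance of √(0.5² + 1.2²) ≈ 1.3.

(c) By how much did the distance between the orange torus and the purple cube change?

+2.5

They were about 7.4 units apart before and 9.9 after — 2.5 units further apart.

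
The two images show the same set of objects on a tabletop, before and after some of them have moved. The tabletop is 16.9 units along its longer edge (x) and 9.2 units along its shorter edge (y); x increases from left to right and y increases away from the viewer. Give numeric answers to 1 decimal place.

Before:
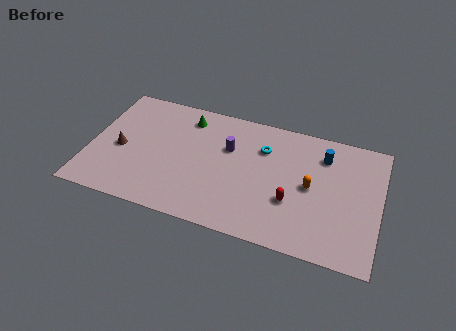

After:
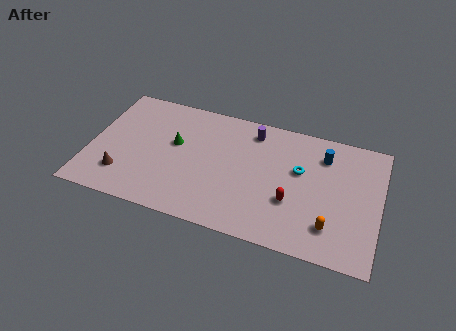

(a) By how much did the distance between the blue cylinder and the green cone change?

+0.7

The distance was about 8.1 in the first image and 8.8 in the second, so they moved 0.7 units further apart.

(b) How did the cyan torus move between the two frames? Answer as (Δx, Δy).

(2.2, -1.0)

The cyan torus was at about (10.0, 6.6) and moved to about (12.2, 5.6).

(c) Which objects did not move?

the red capsule and the blue cylinder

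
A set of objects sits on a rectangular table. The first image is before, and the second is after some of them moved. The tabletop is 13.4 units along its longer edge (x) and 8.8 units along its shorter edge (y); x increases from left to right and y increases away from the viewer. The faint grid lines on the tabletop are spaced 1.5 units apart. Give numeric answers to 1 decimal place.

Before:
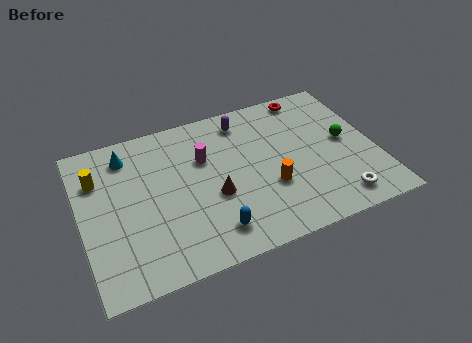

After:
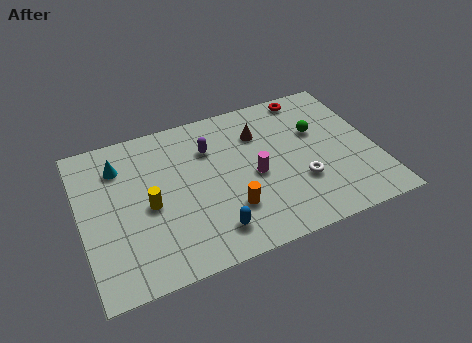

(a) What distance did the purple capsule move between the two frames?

2.0

The purple capsule was near (7.7, 7.4) before and (6.0, 6.3) after, so it travelled √(1.7² + 1.1²) ≈ 2.0 units.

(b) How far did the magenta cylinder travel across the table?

2.8

From (5.7, 5.8) to (7.8, 4.0), the magenta cylinder covered √(2.1² + 1.8²) ≈ 2.8 units.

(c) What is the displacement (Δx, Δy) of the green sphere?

(-1.2, 1.0)

The green sphere started near (12.1, 4.6) and ended near (10.9, 5.6).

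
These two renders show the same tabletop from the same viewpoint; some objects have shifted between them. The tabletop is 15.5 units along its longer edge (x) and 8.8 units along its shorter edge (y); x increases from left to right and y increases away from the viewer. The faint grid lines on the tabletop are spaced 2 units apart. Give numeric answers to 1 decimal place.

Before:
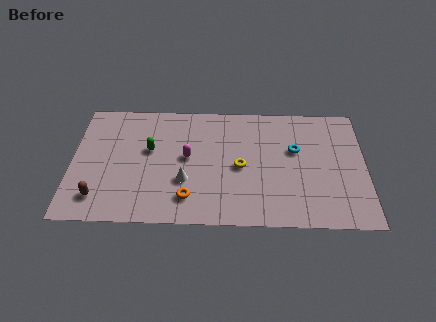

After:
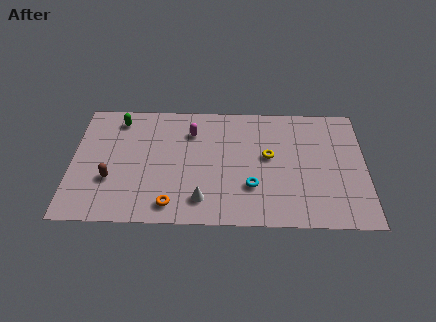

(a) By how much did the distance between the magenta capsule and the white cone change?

+3.2

The distance was about 1.7 in the first image and 4.9 in the second, so they moved 3.2 units further apart.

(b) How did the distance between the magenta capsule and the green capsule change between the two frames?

+1.9

The distance was about 2.1 in the first image and 4.0 in the second, so they moved 1.9 units further apart.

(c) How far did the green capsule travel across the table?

2.8

From (4.1, 5.2) to (2.4, 7.4), the green capsule covered √(1.7² + 2.2²) ≈ 2.8 units.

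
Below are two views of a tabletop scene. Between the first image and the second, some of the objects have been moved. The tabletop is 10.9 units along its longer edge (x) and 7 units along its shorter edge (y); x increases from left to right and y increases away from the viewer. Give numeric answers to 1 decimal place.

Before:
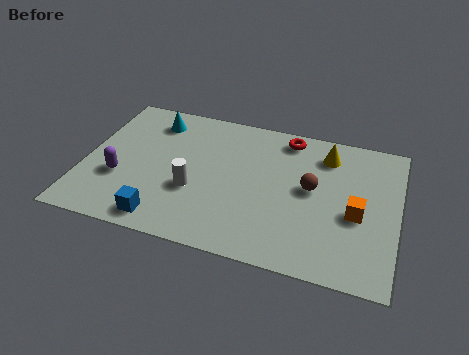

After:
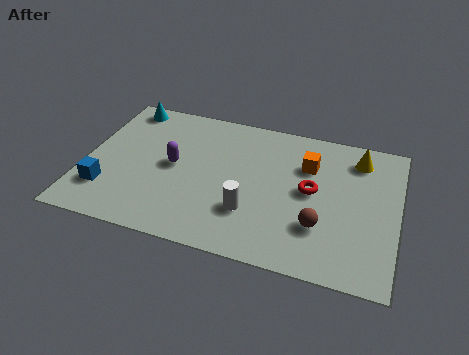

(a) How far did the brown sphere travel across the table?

1.7

From (7.9, 3.8) to (8.3, 2.1), the brown sphere covered √(0.4² + 1.7²) ≈ 1.7 units.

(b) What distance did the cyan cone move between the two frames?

1.2

The cyan cone was near (2.2, 5.7) before and (1.1, 6.2) after, so it travelled √(1.1² + 0.5²) ≈ 1.2 units.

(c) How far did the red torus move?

2.6

The red torus was near (6.9, 6.1) before and (7.9, 3.7) after, so it travelled √(1.0² + 2.4²) ≈ 2.6 units.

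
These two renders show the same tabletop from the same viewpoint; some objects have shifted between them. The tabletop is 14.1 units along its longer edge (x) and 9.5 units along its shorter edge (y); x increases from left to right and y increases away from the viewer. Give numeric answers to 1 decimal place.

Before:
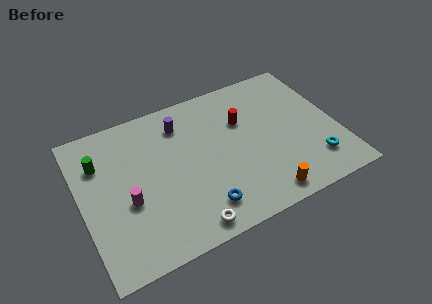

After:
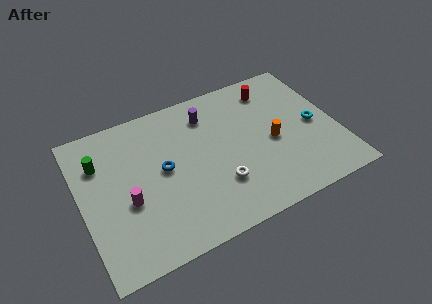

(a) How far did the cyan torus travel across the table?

2.4

The cyan torus was near (12.5, 2.1) before and (12.9, 4.5) after, so it travelled √(0.4² + 2.4²) ≈ 2.4 units.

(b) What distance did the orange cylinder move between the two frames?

3.4

The orange cylinder moved from about (9.5, 1.1) to (10.5, 4.3), a distance of √(1.0² + 3.2²) ≈ 3.4.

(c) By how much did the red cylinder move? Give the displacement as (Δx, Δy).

(1.9, 1.5)

The red cylinder started near (9.1, 6.3) and ended near (11.0, 7.8).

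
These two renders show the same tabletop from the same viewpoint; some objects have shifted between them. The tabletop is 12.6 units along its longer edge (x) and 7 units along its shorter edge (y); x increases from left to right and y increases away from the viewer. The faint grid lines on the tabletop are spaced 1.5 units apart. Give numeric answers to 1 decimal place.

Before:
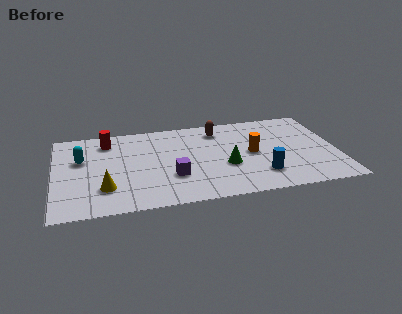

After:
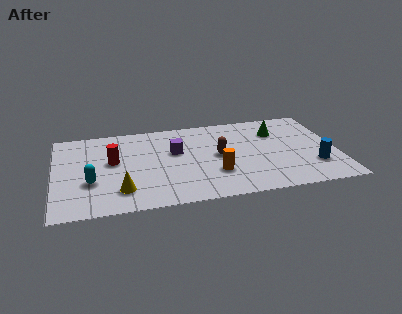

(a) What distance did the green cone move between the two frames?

3.4

From (7.6, 2.7) to (10.0, 5.1), the green cone covered √(2.4² + 2.4²) ≈ 3.4 units.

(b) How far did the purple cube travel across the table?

2.0

The purple cube moved from about (5.2, 2.3) to (5.4, 4.3), a distance of √(0.2² + 2.0²) ≈ 2.0.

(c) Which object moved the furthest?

the green cone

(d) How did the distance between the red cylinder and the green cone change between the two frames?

+1.5

Before: roughly 6.0 units apart; after: 7.5. That's 1.5 units further apart.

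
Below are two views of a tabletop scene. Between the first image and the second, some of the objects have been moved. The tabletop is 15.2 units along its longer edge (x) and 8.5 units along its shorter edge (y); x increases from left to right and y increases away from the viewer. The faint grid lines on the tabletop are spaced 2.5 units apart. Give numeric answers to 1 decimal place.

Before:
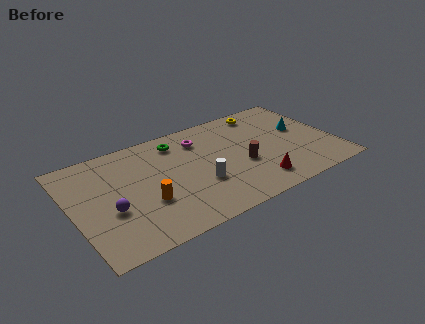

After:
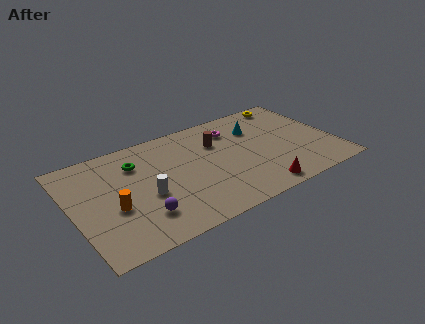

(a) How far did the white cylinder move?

3.0

The white cylinder was near (7.1, 3.0) before and (4.1, 3.5) after, so it travelled √(3.0² + 0.5²) ≈ 3.0 units.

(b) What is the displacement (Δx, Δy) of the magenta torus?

(2.0, 0.0)

The magenta torus started near (7.7, 6.6) and ended near (9.7, 6.6).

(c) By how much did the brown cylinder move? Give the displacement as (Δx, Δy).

(-1.1, 2.5)

From the two frames, the brown cylinder sits at roughly (9.7, 3.4) before and (8.6, 5.9) after.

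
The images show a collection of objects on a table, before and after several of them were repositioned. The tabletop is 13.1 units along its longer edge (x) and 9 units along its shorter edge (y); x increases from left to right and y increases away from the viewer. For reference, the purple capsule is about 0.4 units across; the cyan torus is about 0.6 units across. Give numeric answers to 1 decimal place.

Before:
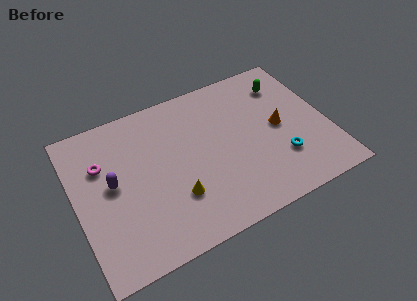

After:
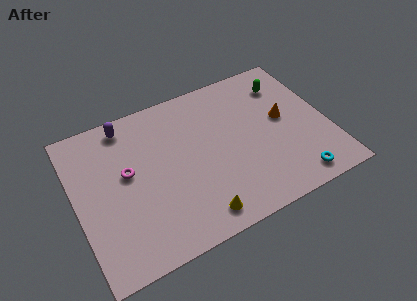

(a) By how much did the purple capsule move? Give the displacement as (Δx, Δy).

(1.1, 3.1)

The purple capsule started near (1.9, 4.8) and ended near (3.0, 7.9).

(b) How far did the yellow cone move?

1.7

The yellow cone was near (4.9, 2.7) before and (5.8, 1.2) after, so it travelled √(0.9² + 1.5²) ≈ 1.7 units.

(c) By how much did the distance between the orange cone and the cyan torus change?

+1.9

Before: roughly 1.9 units apart; after: 3.8. That's 1.9 units further apart.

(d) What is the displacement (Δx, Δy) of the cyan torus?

(0.5, -1.5)

The cyan torus was at about (10.4, 2.6) and moved to about (10.9, 1.1).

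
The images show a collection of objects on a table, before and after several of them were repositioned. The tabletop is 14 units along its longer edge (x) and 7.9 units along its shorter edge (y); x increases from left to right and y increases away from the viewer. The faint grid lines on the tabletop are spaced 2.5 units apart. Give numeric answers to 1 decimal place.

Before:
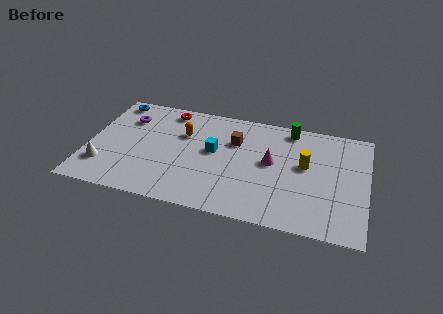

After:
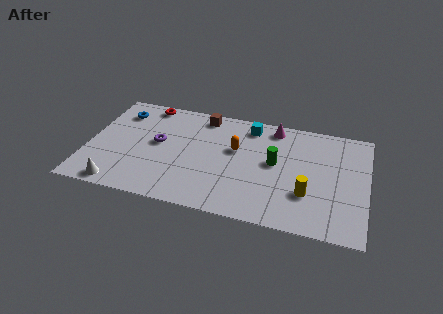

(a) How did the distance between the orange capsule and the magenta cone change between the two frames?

-1.8

The distance was about 4.6 in the first image and 2.8 in the second, so they moved 1.8 units closer together.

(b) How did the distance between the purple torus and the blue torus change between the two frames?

+1.4

The distance was about 1.4 in the first image and 2.8 in the second, so they moved 1.4 units further apart.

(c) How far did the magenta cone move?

2.6

The magenta cone moved from about (9.2, 4.3) to (9.2, 6.9), a distance of √(0.0² + 2.6²) ≈ 2.6.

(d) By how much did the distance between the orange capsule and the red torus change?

+3.4

Before: roughly 1.8 units apart; after: 5.2. That's 3.4 units further apart.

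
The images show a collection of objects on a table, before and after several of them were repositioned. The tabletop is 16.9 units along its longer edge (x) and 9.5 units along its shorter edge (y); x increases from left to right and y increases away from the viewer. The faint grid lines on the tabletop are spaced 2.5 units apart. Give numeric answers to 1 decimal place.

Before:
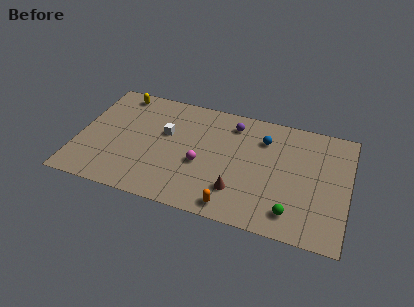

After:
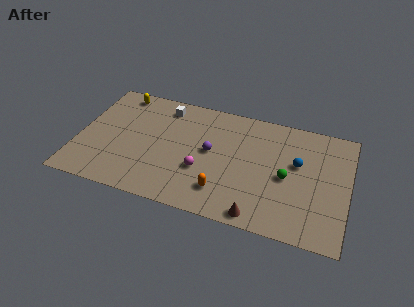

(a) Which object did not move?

the yellow capsule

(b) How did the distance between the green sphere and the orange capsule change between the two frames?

+0.8

The distance was about 3.6 in the first image and 4.4 in the second, so they moved 0.8 units further apart.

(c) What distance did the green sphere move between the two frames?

2.7

The green sphere moved from about (13.6, 1.7) to (13.1, 4.4), a distance of √(0.5² + 2.7²) ≈ 2.7.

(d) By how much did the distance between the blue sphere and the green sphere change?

-4.4

Before: roughly 5.8 units apart; after: 1.4. That's 4.4 units closer together.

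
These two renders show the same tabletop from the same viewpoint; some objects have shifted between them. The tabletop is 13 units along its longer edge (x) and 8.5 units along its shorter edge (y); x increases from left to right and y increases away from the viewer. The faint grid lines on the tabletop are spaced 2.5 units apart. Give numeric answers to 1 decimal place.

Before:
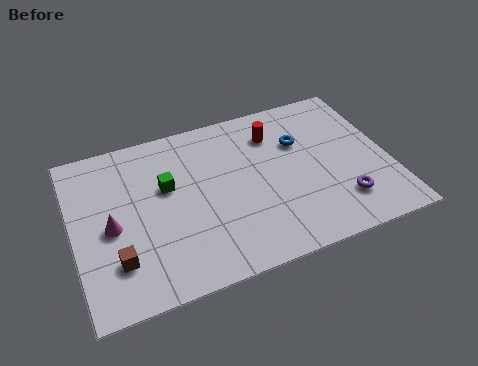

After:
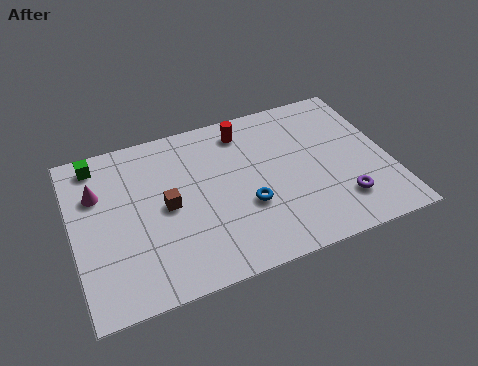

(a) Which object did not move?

the purple torus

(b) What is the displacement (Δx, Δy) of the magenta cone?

(-0.4, 1.9)

From the two frames, the magenta cone sits at roughly (1.5, 3.9) before and (1.1, 5.8) after.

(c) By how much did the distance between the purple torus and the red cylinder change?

+1.1

Before: roughly 5.1 units apart; after: 6.2. That's 1.1 units further apart.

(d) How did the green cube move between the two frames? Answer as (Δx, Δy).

(-2.7, 2.2)

From the two frames, the green cube sits at roughly (3.9, 5.2) before and (1.2, 7.4) after.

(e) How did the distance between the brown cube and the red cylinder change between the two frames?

-3.6

Before: roughly 8.1 units apart; after: 4.5. That's 3.6 units closer together.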